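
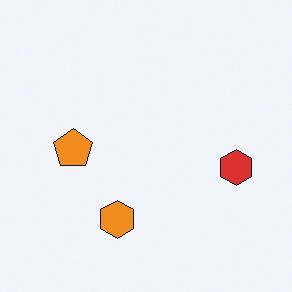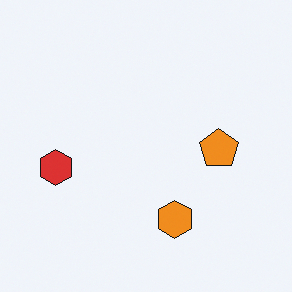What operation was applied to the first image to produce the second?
It was flipped horizontally (left ↔ right).

The red hexagon is in the right of the first image and the left of the second — shapes on opposite sides of the vertical midline have swapped in a mirror flip.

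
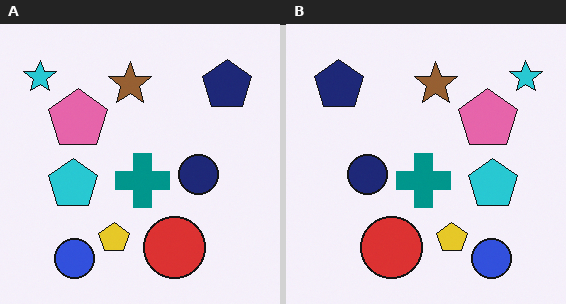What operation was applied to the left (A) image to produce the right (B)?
This is the original image flipped horizontally (left ↔ right).

The cyan star is in the top-left of the left (A) image and the top-right of the right (B) — shapes on opposite sides of the vertical midline have swapped in a mirror flip.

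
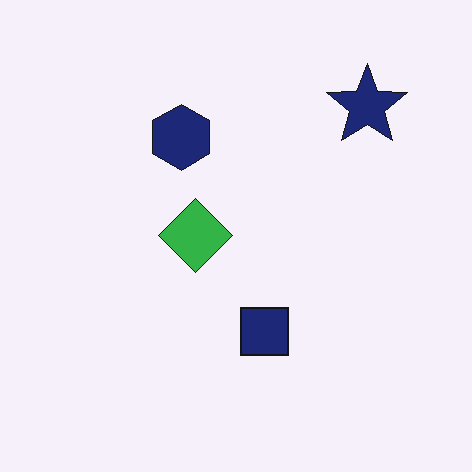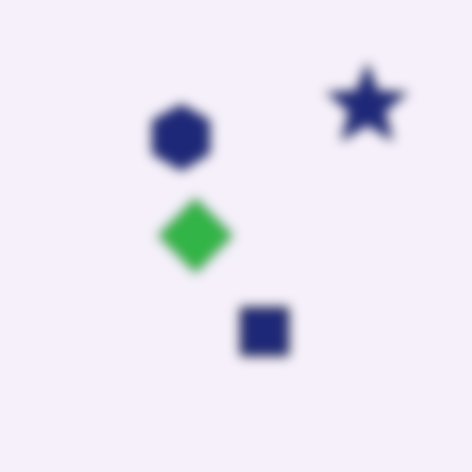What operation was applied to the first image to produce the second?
The image was heavily blurred.

Shape edges and outlines are uniformly softened across the whole image.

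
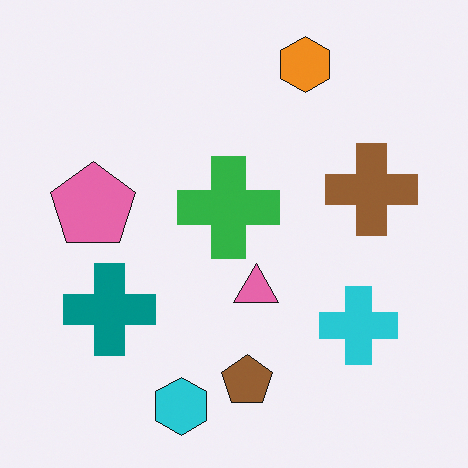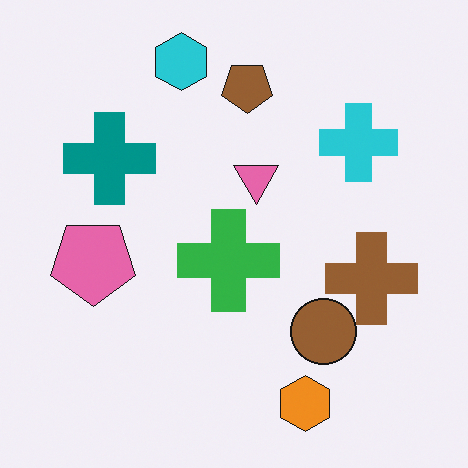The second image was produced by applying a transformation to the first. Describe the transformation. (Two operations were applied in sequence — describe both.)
Flipped vertically (top ↔ bottom), then overlaid with an additional brown circle.

The cyan hexagon is in the bottom of the first image and the top of the second — shapes on opposite sides of the horizontal midline have swapped in a mirror flip. A brown circle appears in the second image that is absent from the first.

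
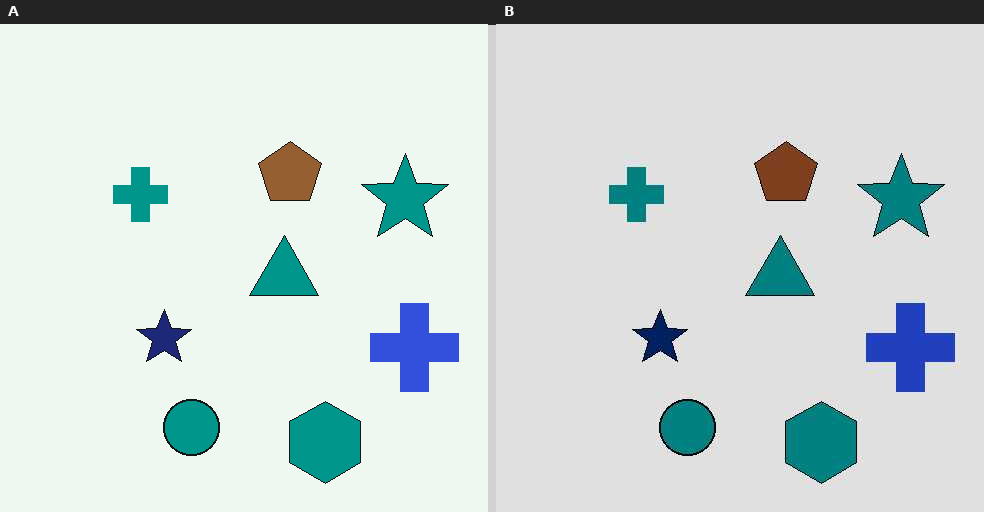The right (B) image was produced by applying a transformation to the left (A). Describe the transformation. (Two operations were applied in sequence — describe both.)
The right (B) image is the left (A) moderately posterized, then JPEG-compressed with visible artifacts.

Each flat color has snapped to a coarser quantized level — most visibly, the near-white background has dropped to a flat grey. Blocky 8×8 compression artifacts appear around shape edges and the flat background shows ringing — characteristic JPEG degradation.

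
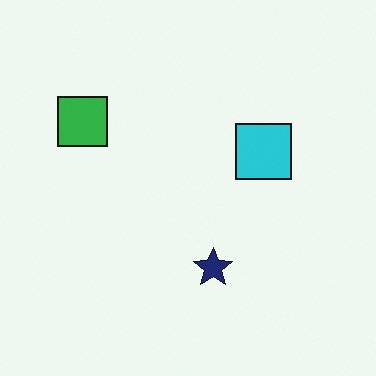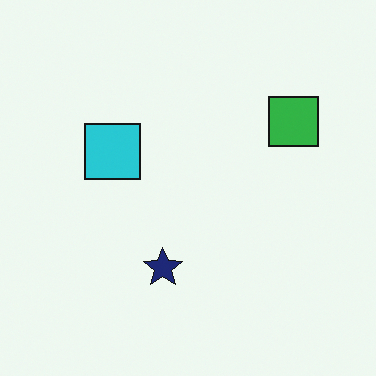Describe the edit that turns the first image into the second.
Flipped horizontally (left ↔ right).

The green square is in the top-left of the first image and the top-right of the second — shapes on opposite sides of the vertical midline have swapped in a mirror flip.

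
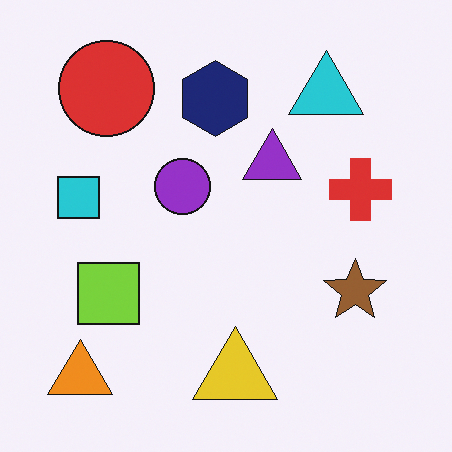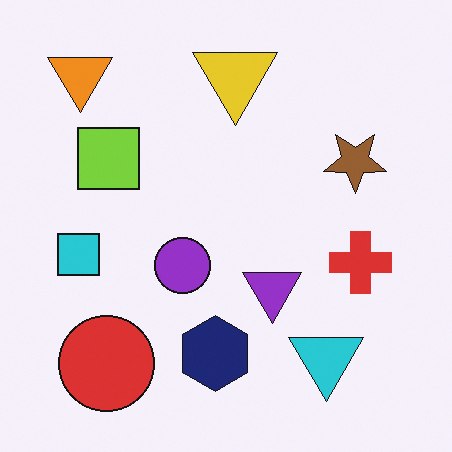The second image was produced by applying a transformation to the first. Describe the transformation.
Flipped vertically (top ↔ bottom).

The orange triangle is in the bottom-left of the first image and the top-left of the second — shapes on opposite sides of the horizontal midline have swapped in a mirror flip.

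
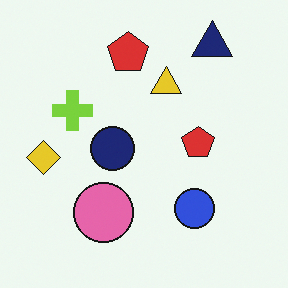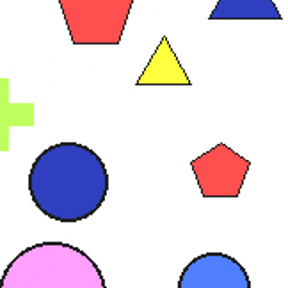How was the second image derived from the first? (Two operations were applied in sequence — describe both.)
The image was noticeably brightened, then cropped to a noticeably smaller region and rescaled.

Every pixel — background and shapes alike — is uniformly brightened. The visible shapes are larger and the field of view is narrower; shapes near the original edges may be partly or wholly outside the frame — a crop-and-rescale.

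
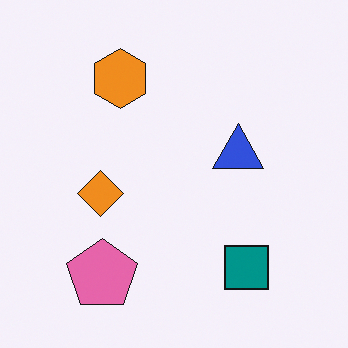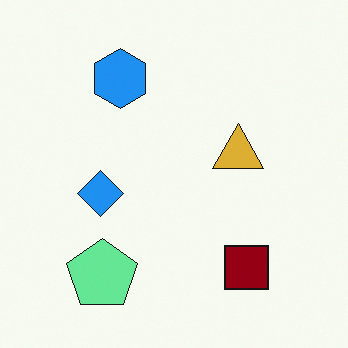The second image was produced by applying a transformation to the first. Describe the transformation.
Hue-shifted through roughly half the color wheel.

Every shape's color has rotated by the same amount around the hue wheel — a uniform hue shift.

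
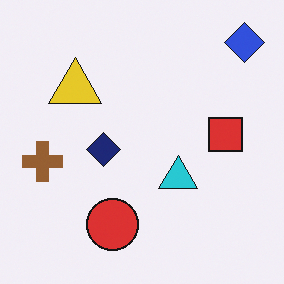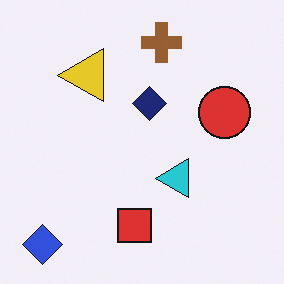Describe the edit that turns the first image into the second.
The transformation is: transposed (reflected across the top-left ↔ bottom-right diagonal).

Shapes have swapped their row and column positions — what was in the top-right is now in the bottom-left — a diagonal reflection.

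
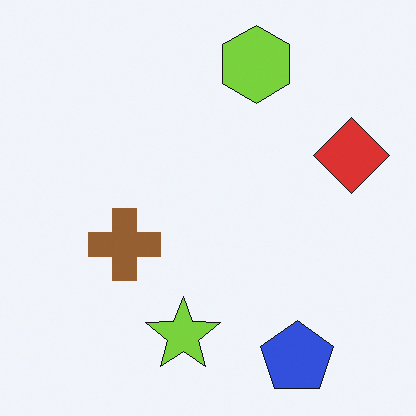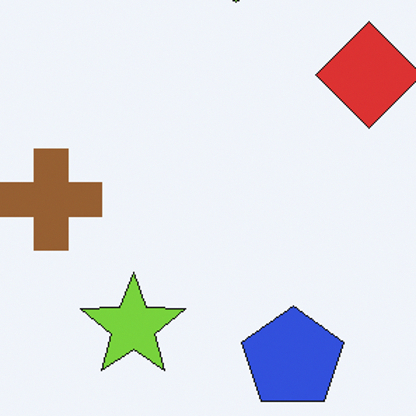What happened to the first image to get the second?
This is the original image cropped slightly and scaled back up.

The visible shapes are larger and the field of view is narrower; shapes near the original edges may be partly or wholly outside the frame — a crop-and-rescale.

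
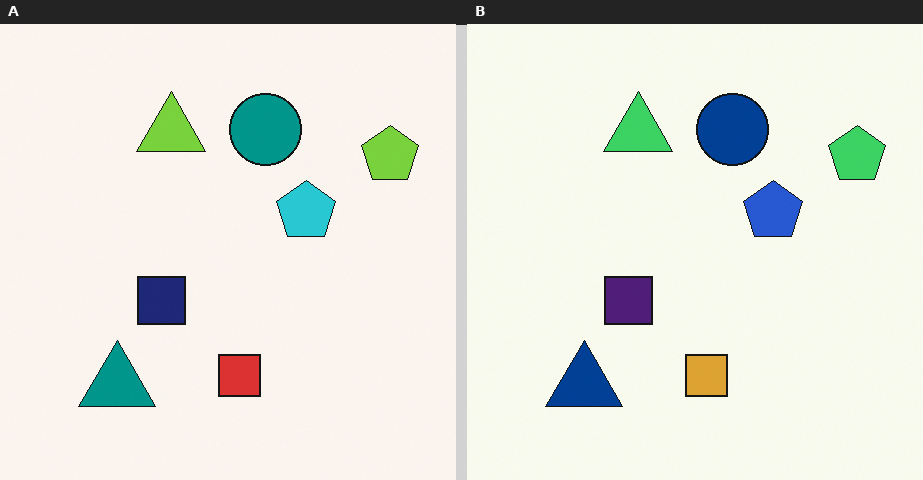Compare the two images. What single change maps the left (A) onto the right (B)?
Hue-shifted by a small amount.

Every shape's color has rotated by the same amount around the hue wheel — a uniform hue shift.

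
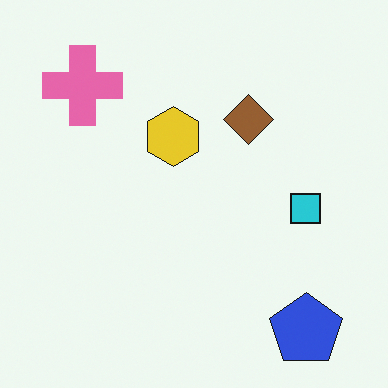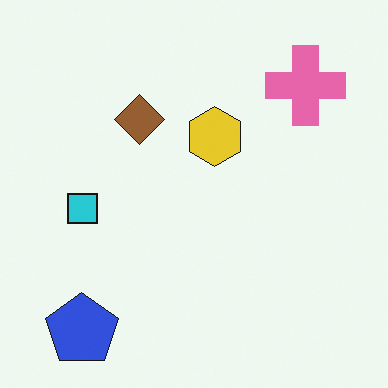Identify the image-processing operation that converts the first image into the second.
This is the original image flipped horizontally (left ↔ right).

The blue pentagon is in the bottom-right of the first image and the bottom-left of the second — shapes on opposite sides of the vertical midline have swapped in a mirror flip.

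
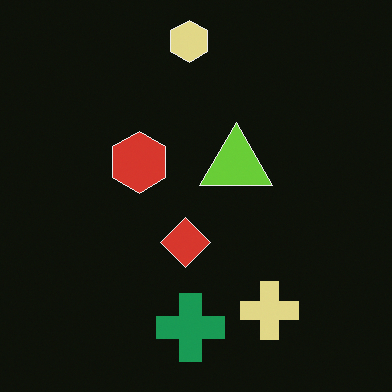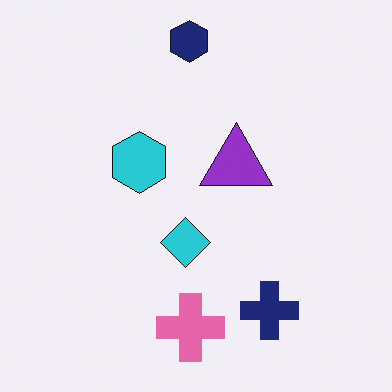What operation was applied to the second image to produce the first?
This is the original image color-inverted (negative).

The light background has become dark and every shape's color is its complement — a photographic negative.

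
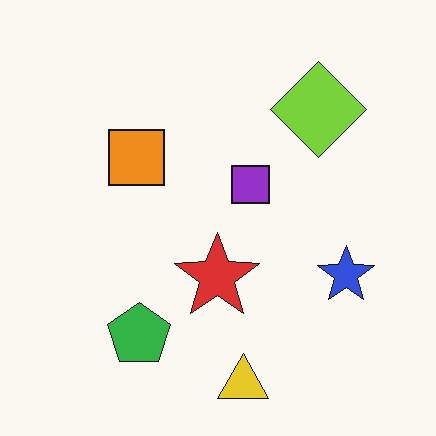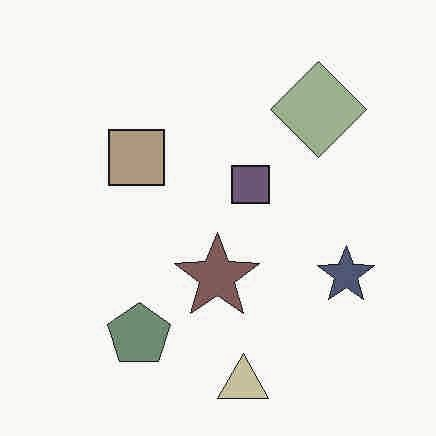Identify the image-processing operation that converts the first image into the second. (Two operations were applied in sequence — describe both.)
The transformation is: heavily JPEG-compressed with obvious blocking artifacts, then heavily desaturated.

Blocky 8×8 compression artifacts appear around shape edges and the flat background shows ringing — characteristic JPEG degradation. All colors are more muted and greyish — a global saturation change.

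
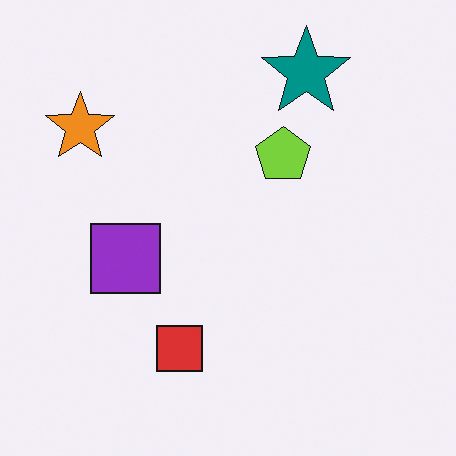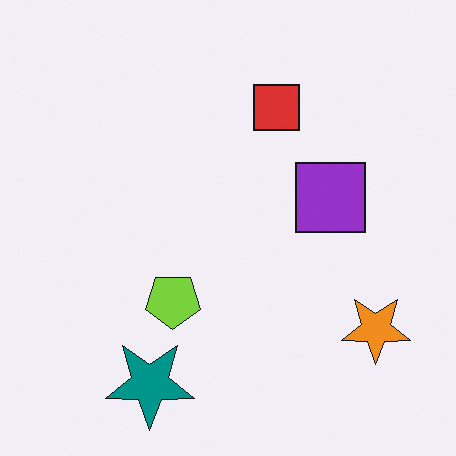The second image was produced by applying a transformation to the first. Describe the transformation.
The second image is the first rotated 180°.

The orange star sits in the top-left of the first image and the bottom-right of the second — consistent with a whole-image 180° rotation.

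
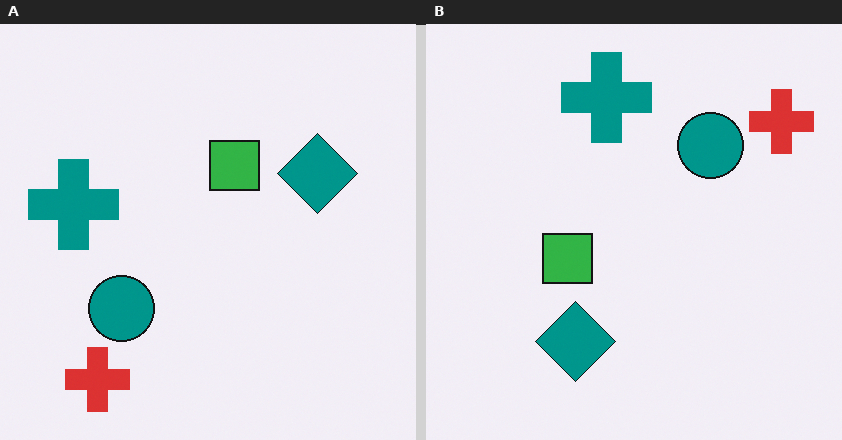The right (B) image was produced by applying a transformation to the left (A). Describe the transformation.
Transposed (reflected across the top-left ↔ bottom-right diagonal).

Shapes have swapped their row and column positions — what was in the top-right is now in the bottom-left — a diagonal reflection.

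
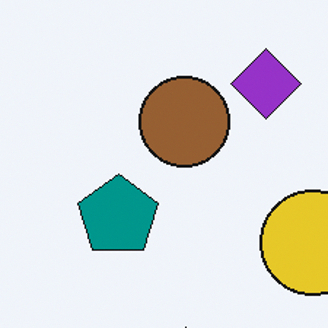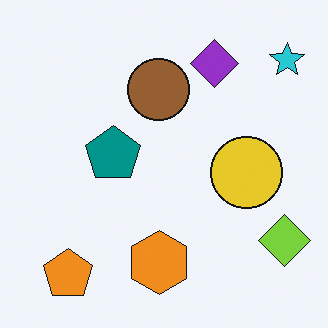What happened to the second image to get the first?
This is the original image cropped slightly and scaled back up.

The visible shapes are larger and the field of view is narrower; shapes near the original edges may be partly or wholly outside the frame — a crop-and-rescale.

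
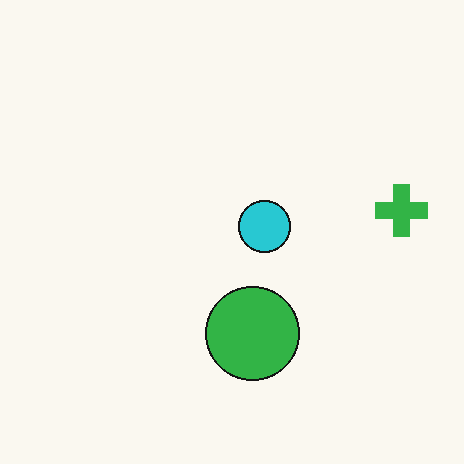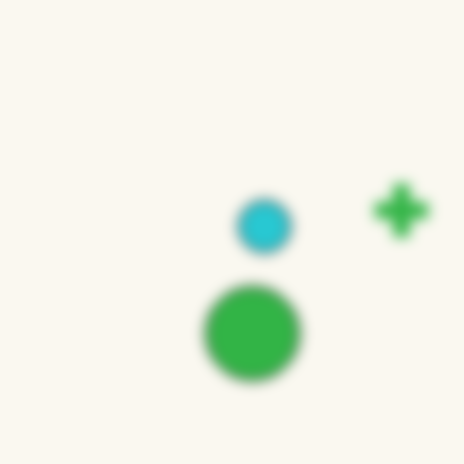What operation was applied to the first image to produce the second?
It was heavily blurred.

Shape edges and outlines are uniformly softened across the whole image.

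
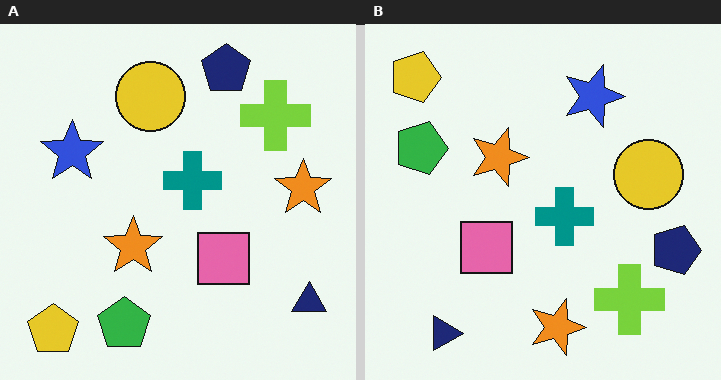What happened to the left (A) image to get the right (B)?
The right (B) image is the left (A) rotated 90° clockwise.

The yellow pentagon sits in the bottom-left of the left (A) image and the top-left of the right (B) — consistent with a whole-image 90° clockwise rotation.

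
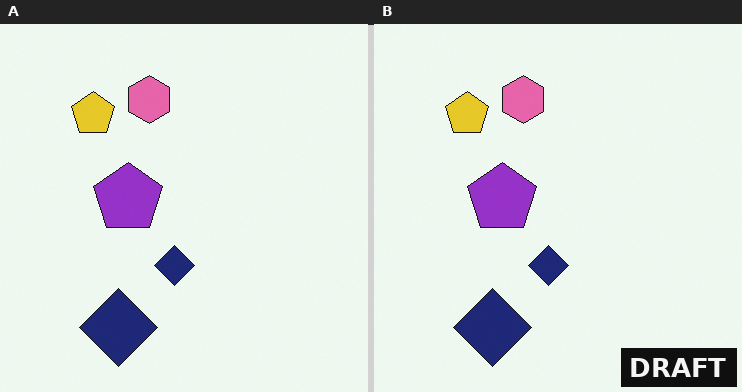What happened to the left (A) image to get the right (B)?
This is the original image watermarked with the text "DRAFT" in the lower-right corner.

A dark label reading "DRAFT" appears in the lower-right corner.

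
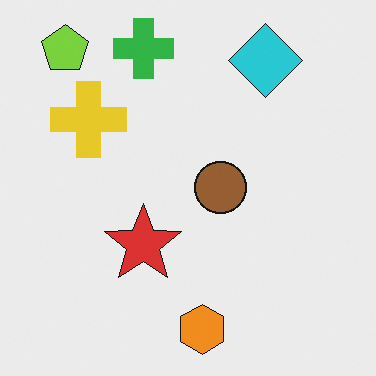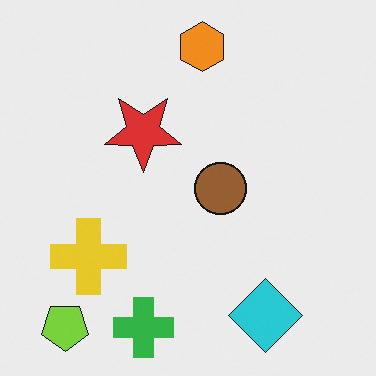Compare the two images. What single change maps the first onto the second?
The image was flipped vertically (top ↔ bottom).

The orange hexagon is in the bottom of the first image and the top of the second — shapes on opposite sides of the horizontal midline have swapped in a mirror flip.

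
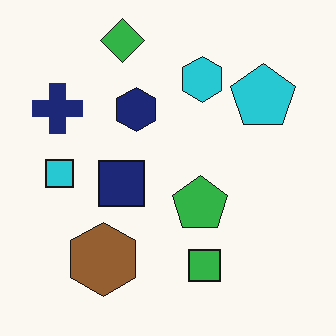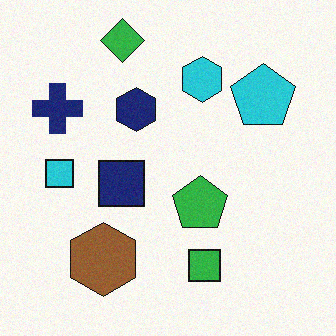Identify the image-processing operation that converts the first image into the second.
This is the original image degraded with subtle gaussian noise.

Random speckle covers the whole image, including the flat background.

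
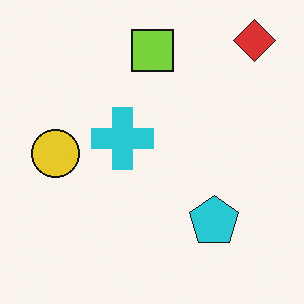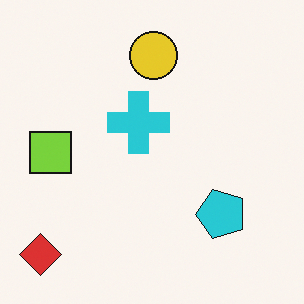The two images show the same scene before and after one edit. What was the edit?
The image was transposed (reflected across the top-left ↔ bottom-right diagonal).

Shapes have swapped their row and column positions — what was in the top-right is now in the bottom-left — a diagonal reflection.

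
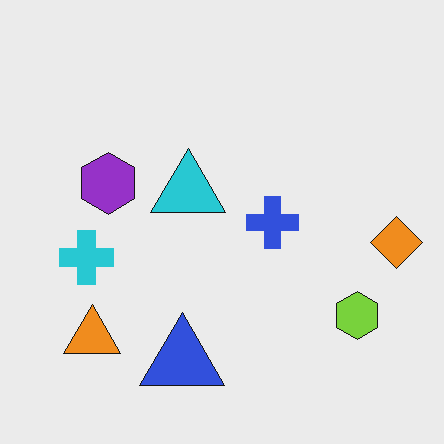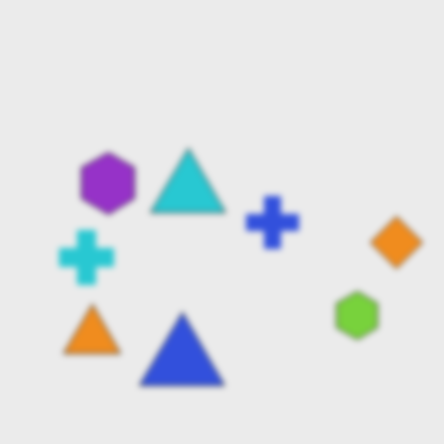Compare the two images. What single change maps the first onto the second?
The image was moderately blurred.

Shape edges and outlines are uniformly softened across the whole image.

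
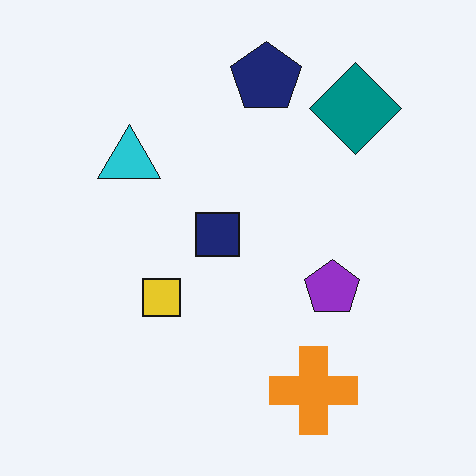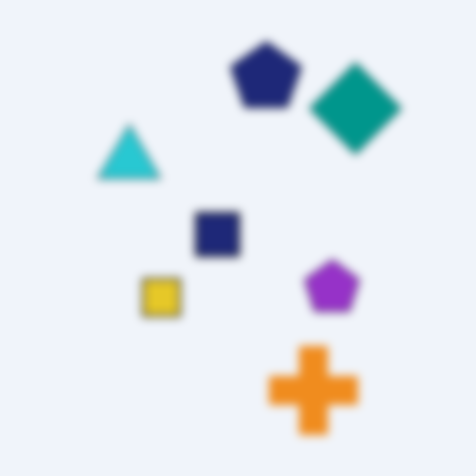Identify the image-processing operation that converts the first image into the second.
It was noticeably gaussian-blurred.

Shape edges and outlines are uniformly softened across the whole image.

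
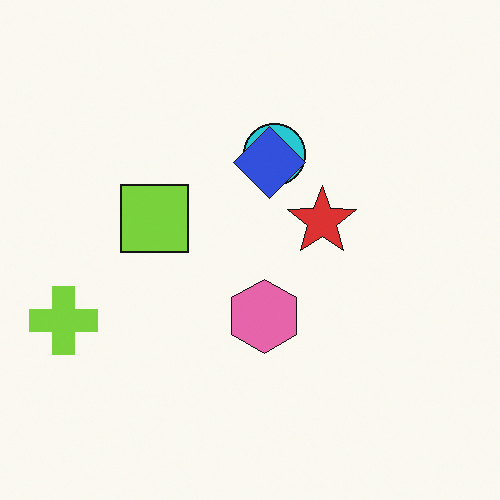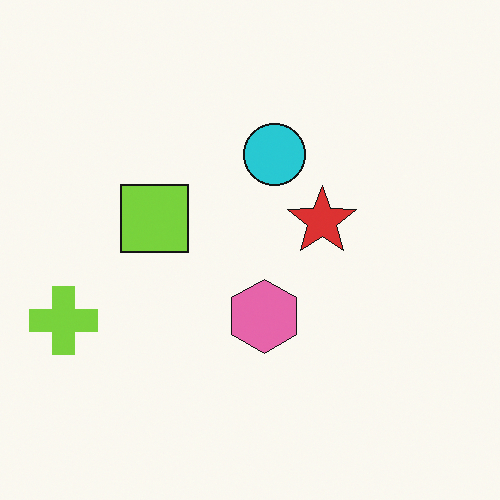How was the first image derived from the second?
This is the original image overlaid with an additional blue diamond.

A blue diamond appears in the first image that is absent from the second.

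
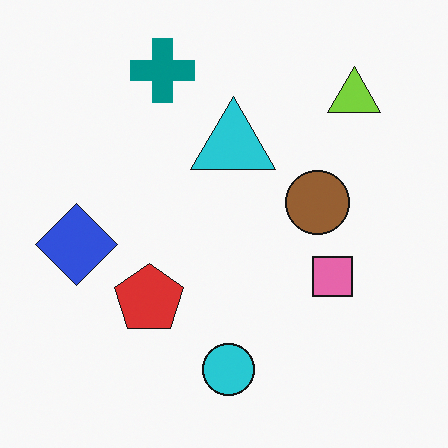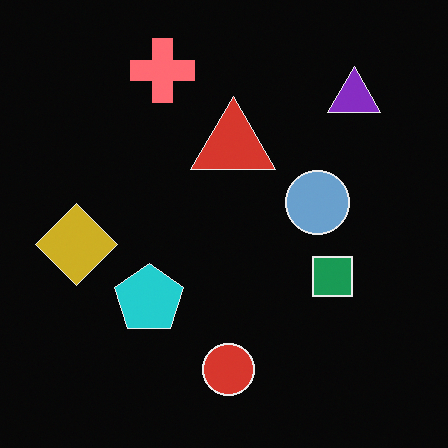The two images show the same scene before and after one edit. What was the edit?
Color-inverted (negative).

The light background has become dark and every shape's color is its complement — a photographic negative.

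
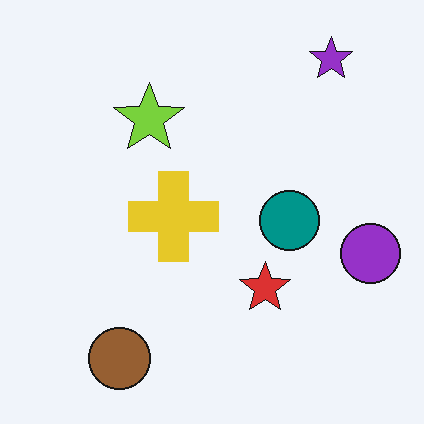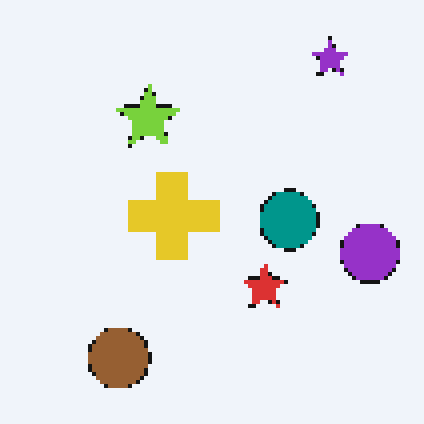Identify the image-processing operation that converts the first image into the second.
It was lightly pixelated (a mild mosaic effect).

Shapes are reduced to large square blocks; fine edges and outlines are lost — a downscale-then-upscale (mosaic) effect.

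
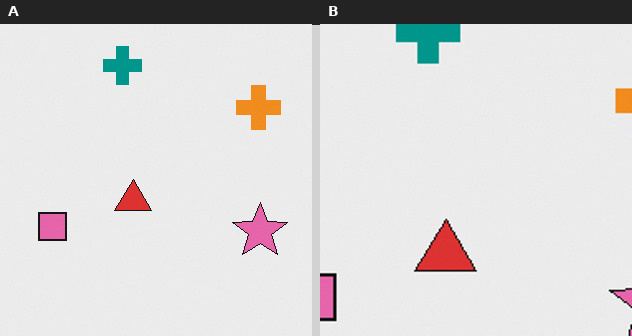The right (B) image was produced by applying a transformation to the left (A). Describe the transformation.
It was cropped to a noticeably smaller region and rescaled.

The visible shapes are larger and the field of view is narrower; shapes near the original edges may be partly or wholly outside the frame — a crop-and-rescale.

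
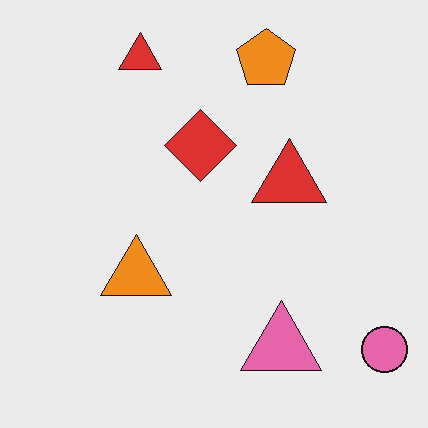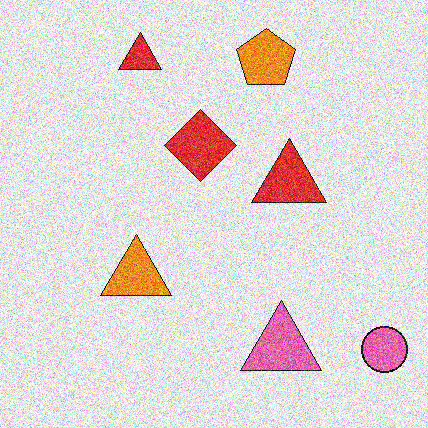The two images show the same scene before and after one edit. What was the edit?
Degraded with a thick layer of grain.

Random speckle covers the whole image, including the flat background.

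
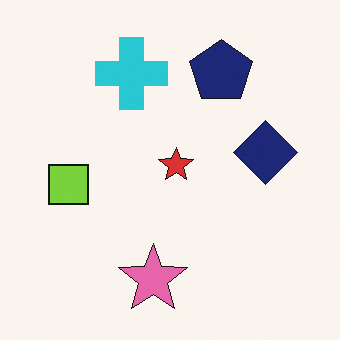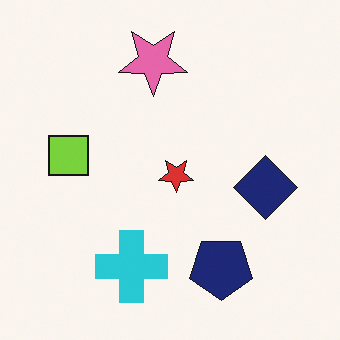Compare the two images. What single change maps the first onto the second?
This is the original image flipped vertically (top ↔ bottom).

The pink star is in the bottom of the first image and the top of the second — shapes on opposite sides of the horizontal midline have swapped in a mirror flip.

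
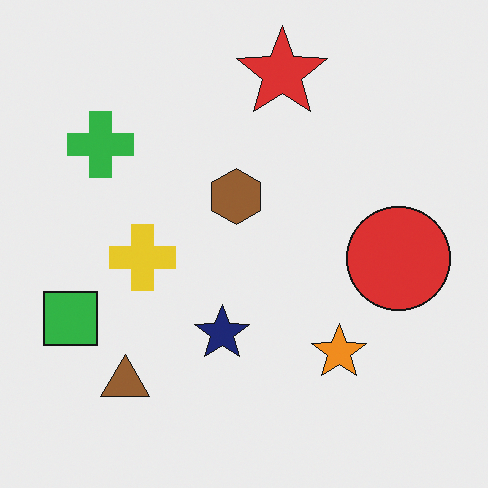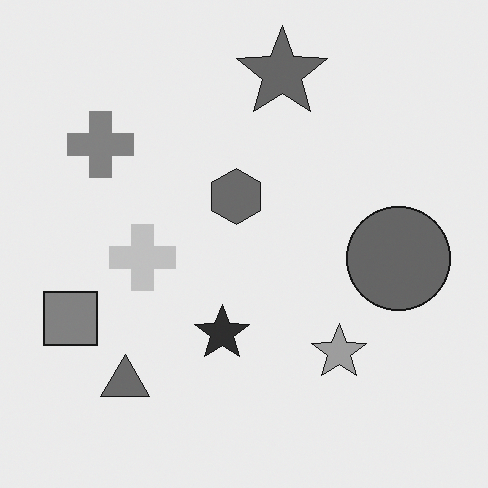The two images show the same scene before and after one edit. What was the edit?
This is the original image converted to grayscale.

All color is removed — every shape is now a shade of grey.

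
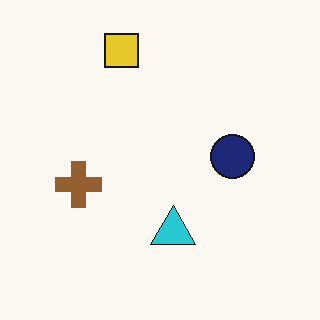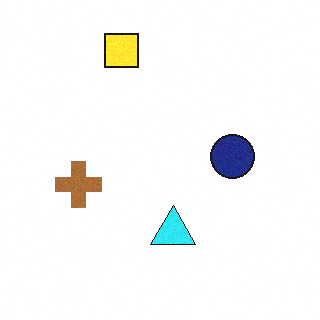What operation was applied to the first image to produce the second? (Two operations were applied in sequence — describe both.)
The second image is the first degraded with light additive noise, then slightly brightened.

Random speckle covers the whole image, including the flat background. Every pixel — background and shapes alike — is uniformly brightened.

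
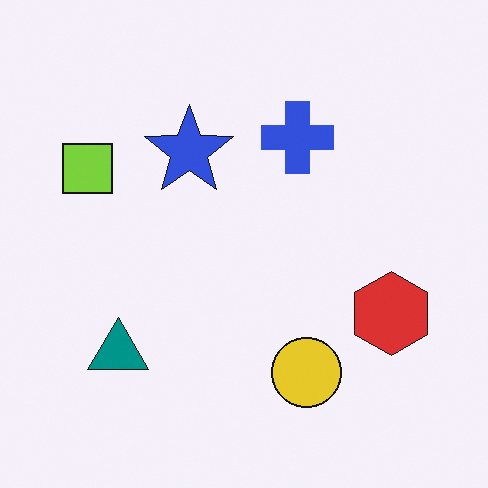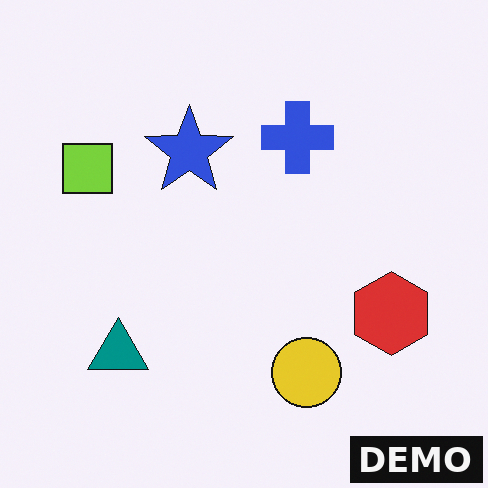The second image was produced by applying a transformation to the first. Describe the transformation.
It was watermarked with the text "DEMO" in the lower-right corner.

A dark label reading "DEMO" appears in the lower-right corner.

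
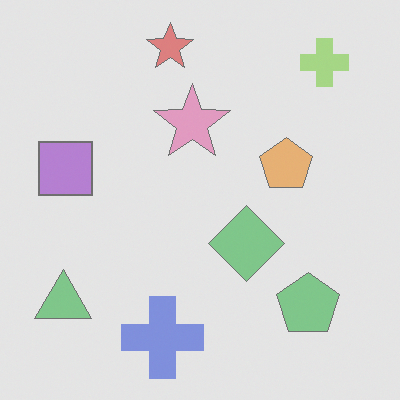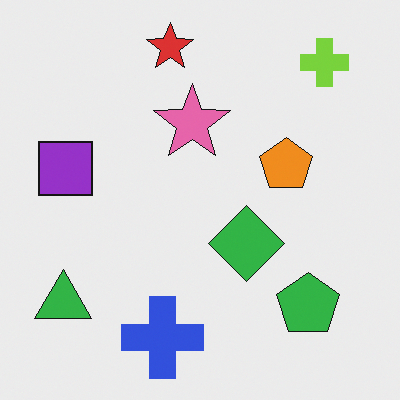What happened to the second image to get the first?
This is the original image washed out (contrast reduced).

Tones are pushed toward mid-grey across the whole image — a global contrast change.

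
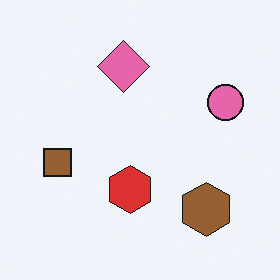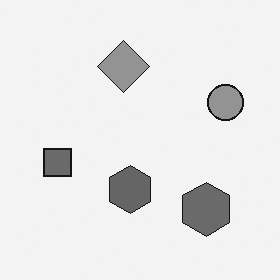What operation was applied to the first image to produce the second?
Converted to grayscale.

All color is removed — every shape is now a shade of grey.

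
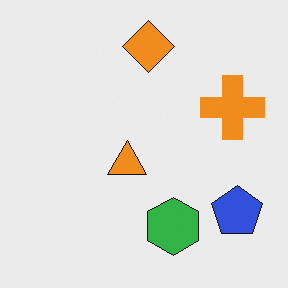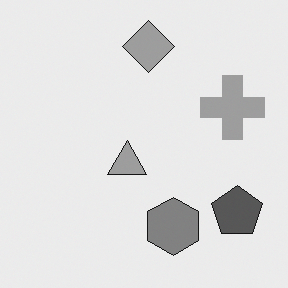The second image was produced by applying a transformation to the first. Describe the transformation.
It was converted to grayscale.

All color is removed — every shape is now a shade of grey.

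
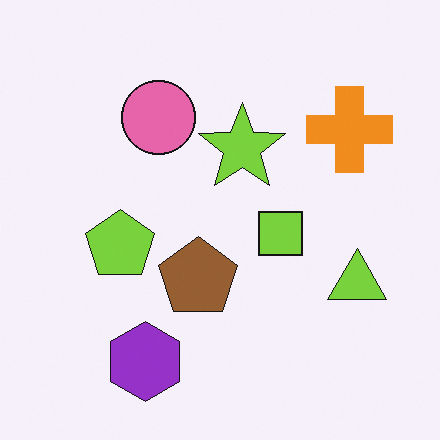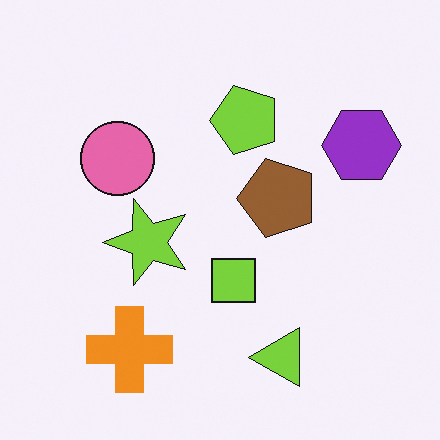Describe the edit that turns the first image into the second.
The transformation is: transposed (reflected across the top-left ↔ bottom-right diagonal).

Shapes have swapped their row and column positions — what was in the top-right is now in the bottom-left — a diagonal reflection.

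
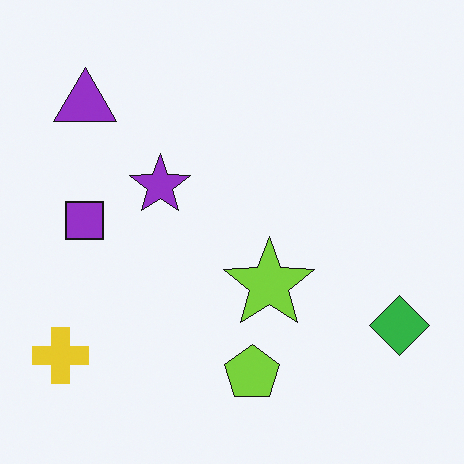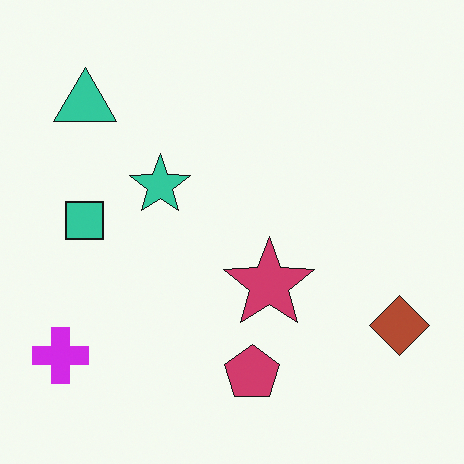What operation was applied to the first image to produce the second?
The second image is the first hue-shifted by a large amount.

Every shape's color has rotated by the same amount around the hue wheel — a uniform hue shift.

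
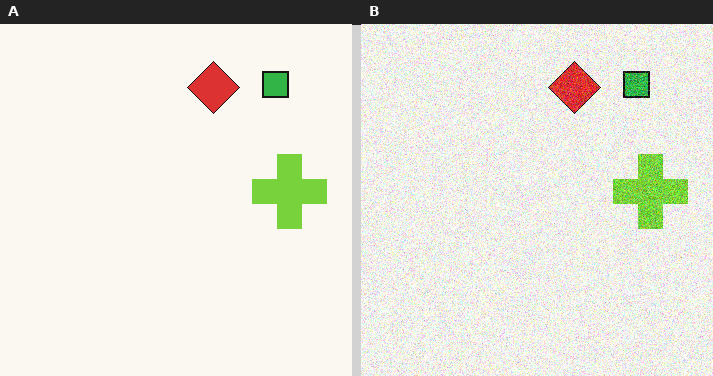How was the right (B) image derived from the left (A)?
The image was degraded with a thick layer of grain.

Random speckle covers the whole image, including the flat background.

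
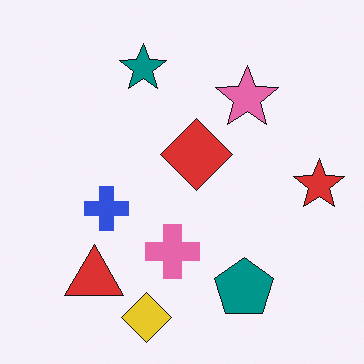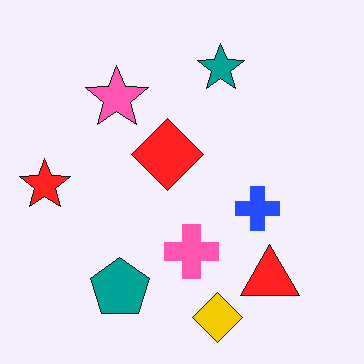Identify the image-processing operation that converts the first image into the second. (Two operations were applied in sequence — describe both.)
This is the original image slightly oversaturated, then flipped horizontally (left ↔ right).

All colors are more vivid — a global saturation change. The red star is in the right of the first image and the left of the second — shapes on opposite sides of the vertical midline have swapped in a mirror flip.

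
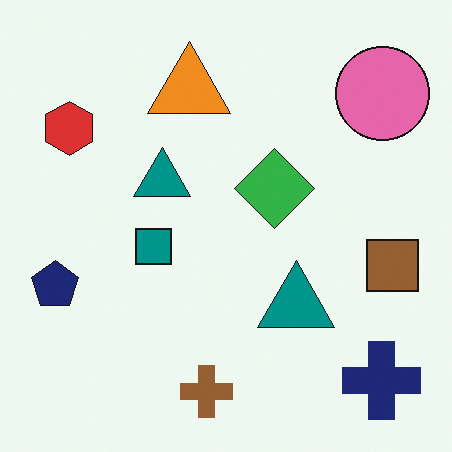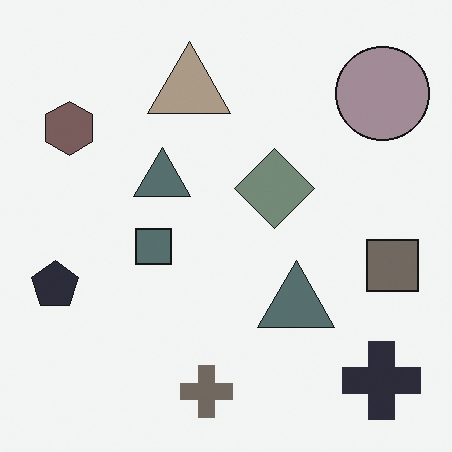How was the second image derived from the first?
This is the original image heavily desaturated.

All colors are more muted and greyish — a global saturation change.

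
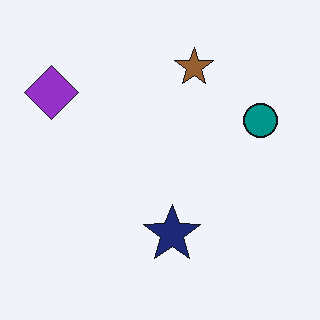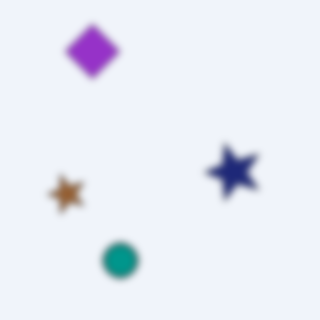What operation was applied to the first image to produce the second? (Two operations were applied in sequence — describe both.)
The image was transposed (reflected across the top-left ↔ bottom-right diagonal), then moderately blurred.

Shapes have swapped their row and column positions — what was in the top-right is now in the bottom-left — a diagonal reflection. Shape edges and outlines are uniformly softened across the whole image.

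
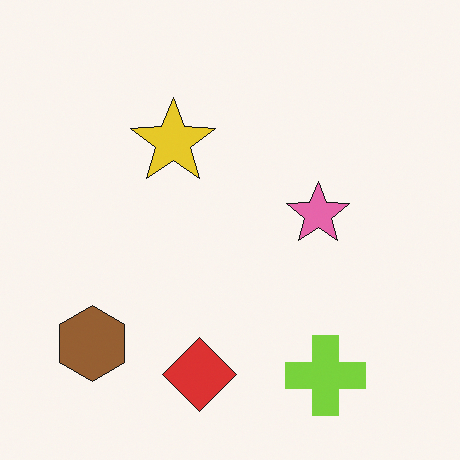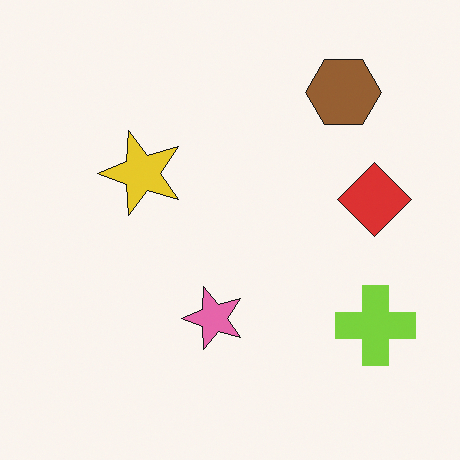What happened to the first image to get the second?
The transformation is: transposed (reflected across the top-left ↔ bottom-right diagonal).

Shapes have swapped their row and column positions — what was in the top-right is now in the bottom-left — a diagonal reflection.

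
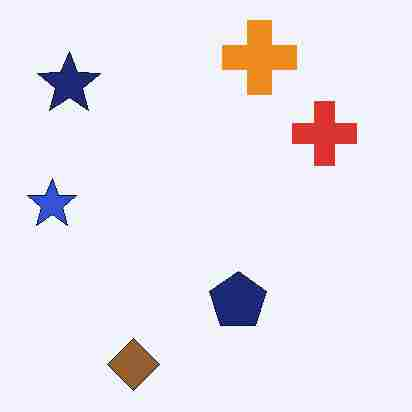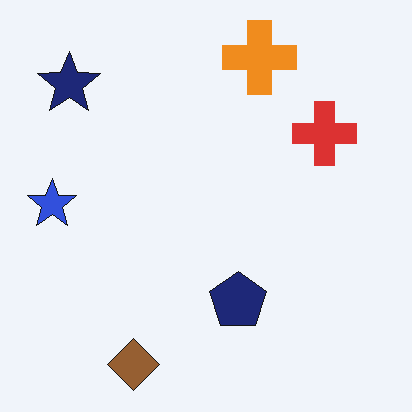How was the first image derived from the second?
Degraded with heavy JPEG compression.

Blocky 8×8 compression artifacts appear around shape edges and the flat background shows ringing — characteristic JPEG degradation.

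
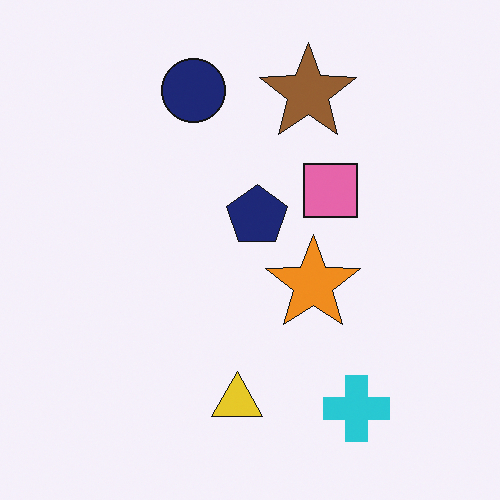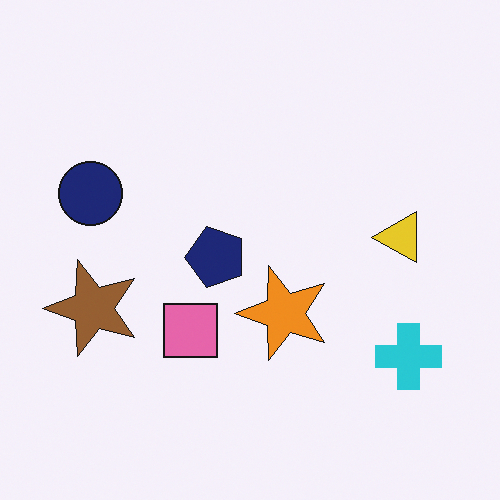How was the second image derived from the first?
It was transposed (reflected across the top-left ↔ bottom-right diagonal).

Shapes have swapped their row and column positions — what was in the top-right is now in the bottom-left — a diagonal reflection.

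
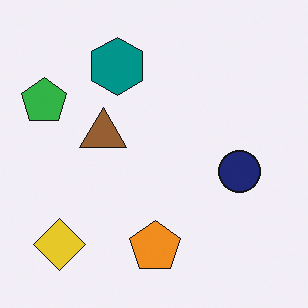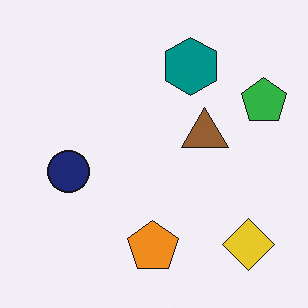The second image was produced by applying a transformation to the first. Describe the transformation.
This is the original image flipped horizontally (left ↔ right).

The green pentagon is in the top-left of the first image and the top-right of the second — shapes on opposite sides of the vertical midline have swapped in a mirror flip.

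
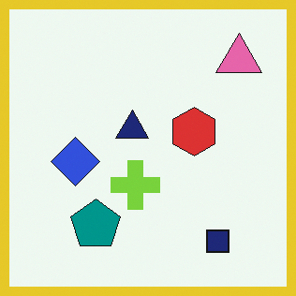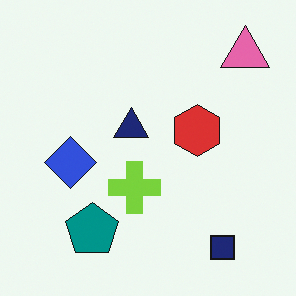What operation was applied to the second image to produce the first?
The transformation is: framed with a yellow border.

A solid yellow frame runs around the edge of the first image, with the content slightly shrunk inside it.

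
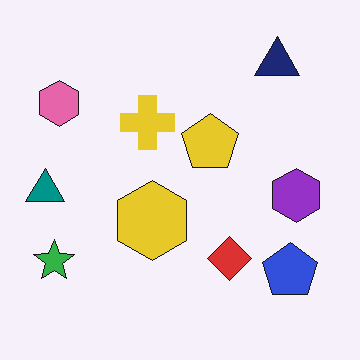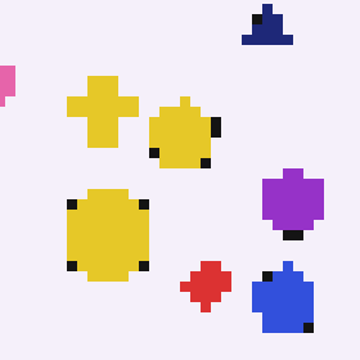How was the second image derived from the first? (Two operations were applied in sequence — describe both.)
The transformation is: moderately pixelated, then cropped to a modestly smaller region and rescaled.

Shapes are reduced to large square blocks; fine edges and outlines are lost — a downscale-then-upscale (mosaic) effect. The visible shapes are larger and the field of view is narrower; shapes near the original edges may be partly or wholly outside the frame — a crop-and-rescale.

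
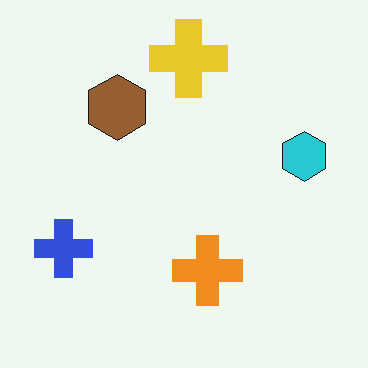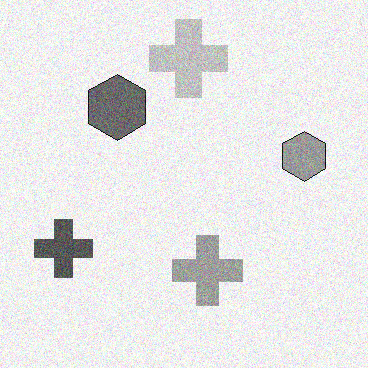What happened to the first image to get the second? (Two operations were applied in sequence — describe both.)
The image was converted to grayscale, then degraded with moderate additive noise.

All color is removed — every shape is now a shade of grey. Random speckle covers the whole image, including the flat background.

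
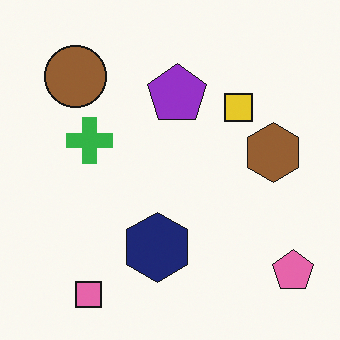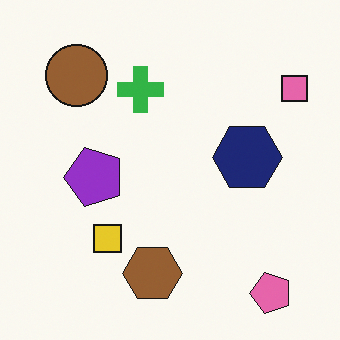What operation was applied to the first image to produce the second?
The second image is the first transposed (reflected across the top-left ↔ bottom-right diagonal).

Shapes have swapped their row and column positions — what was in the top-right is now in the bottom-left — a diagonal reflection.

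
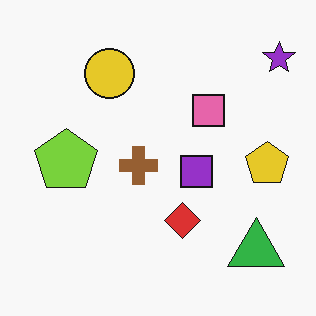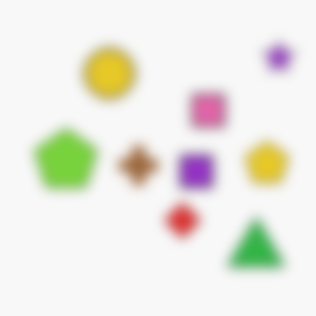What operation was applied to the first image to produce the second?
The transformation is: strongly gaussian-blurred.

Shape edges and outlines are uniformly softened across the whole image.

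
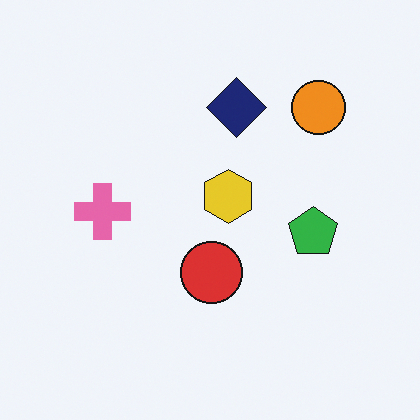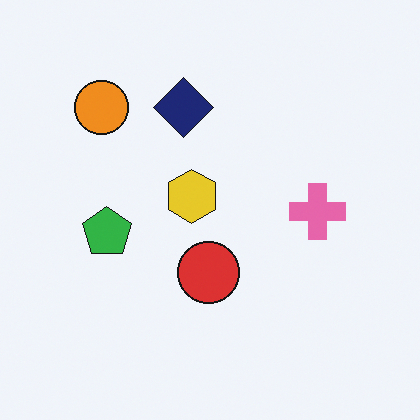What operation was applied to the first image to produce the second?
It was flipped horizontally (left ↔ right).

The pink cross is in the left of the first image and the right of the second — shapes on opposite sides of the vertical midline have swapped in a mirror flip.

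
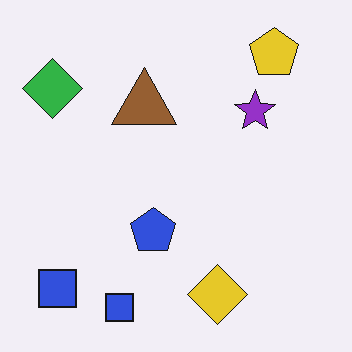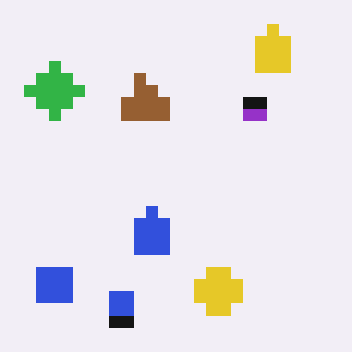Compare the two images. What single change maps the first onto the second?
The second image is the first heavily pixelated into large blocks.

Shapes are reduced to large square blocks; fine edges and outlines are lost — a downscale-then-upscale (mosaic) effect.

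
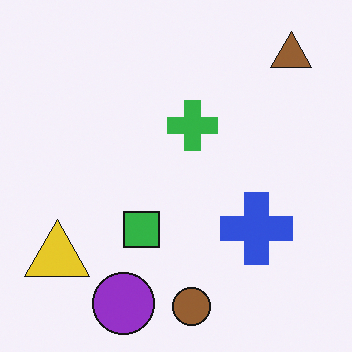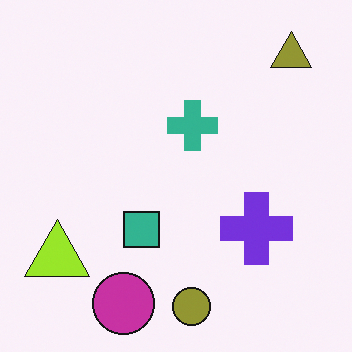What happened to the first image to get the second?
This is the original image hue-shifted slightly.

Every shape's color has rotated by the same amount around the hue wheel — a uniform hue shift.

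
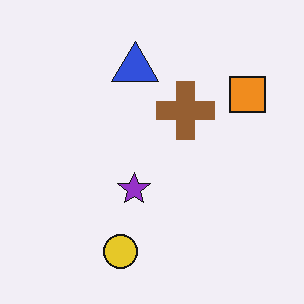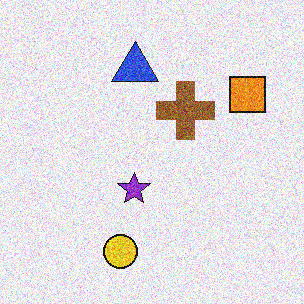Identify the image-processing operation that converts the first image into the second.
It was degraded with strong gaussian noise.

Random speckle covers the whole image, including the flat background.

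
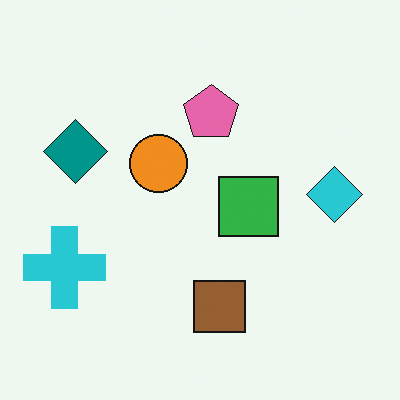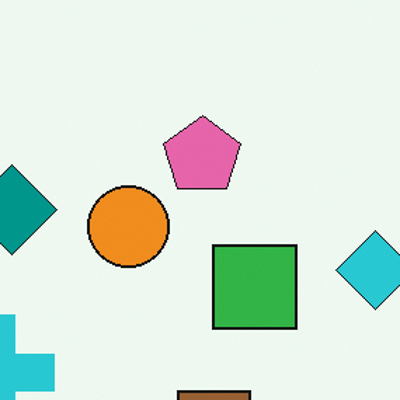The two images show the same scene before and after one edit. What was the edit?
Cropped slightly and scaled back up.

The visible shapes are larger and the field of view is narrower; shapes near the original edges may be partly or wholly outside the frame — a crop-and-rescale.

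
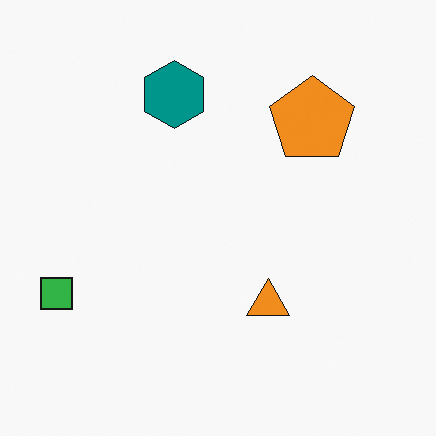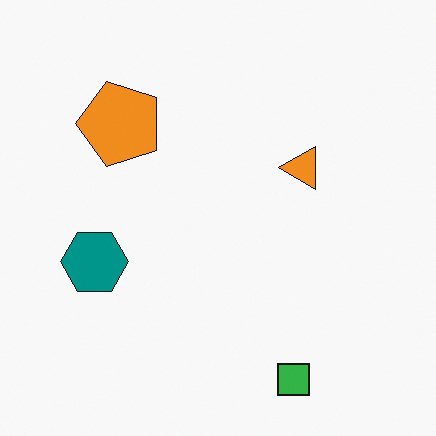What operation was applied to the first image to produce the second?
The image was rotated 90° counter-clockwise.

The green square sits in the bottom-left of the first image and the bottom-right of the second — consistent with a whole-image 90° counter-clockwise rotation.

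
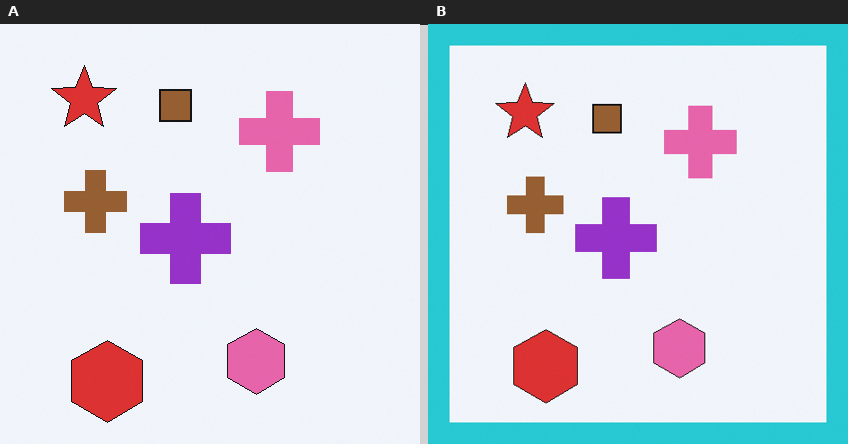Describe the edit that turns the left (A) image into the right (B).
The image was framed with a cyan border.

A solid cyan frame runs around the edge of the right (B) image, with the content slightly shrunk inside it.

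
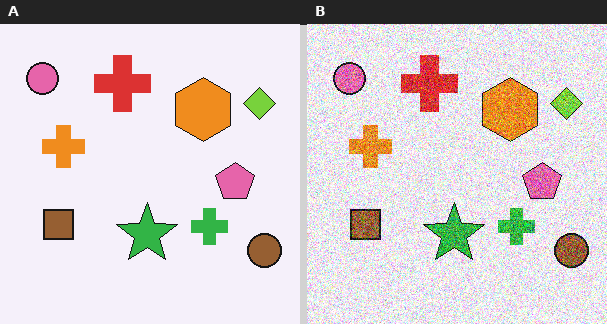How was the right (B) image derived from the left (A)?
The transformation is: degraded with strong gaussian noise.

Random speckle covers the whole image, including the flat background.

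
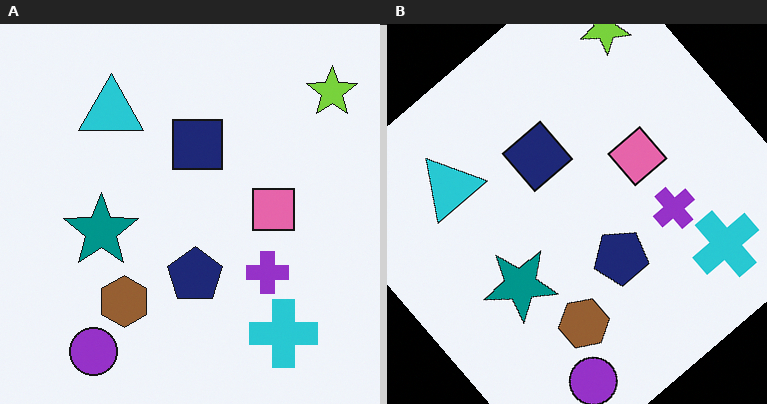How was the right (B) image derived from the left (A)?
Rotated counter-clockwise by a large amount — several tens of degrees.

Every shape is tilted by the same angle and the image corners show triangular fill wedges — a whole-image rotation by a non-right angle.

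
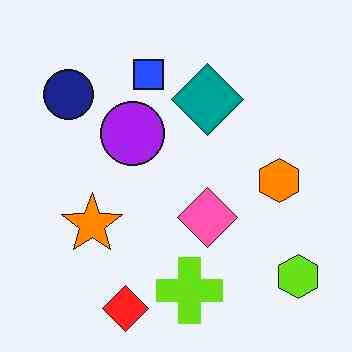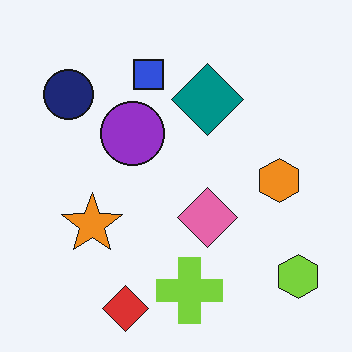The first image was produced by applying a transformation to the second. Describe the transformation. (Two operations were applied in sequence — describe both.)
This is the original image JPEG-compressed with visible artifacts, then slightly oversaturated.

Blocky 8×8 compression artifacts appear around shape edges and the flat background shows ringing — characteristic JPEG degradation. All colors are more vivid — a global saturation change.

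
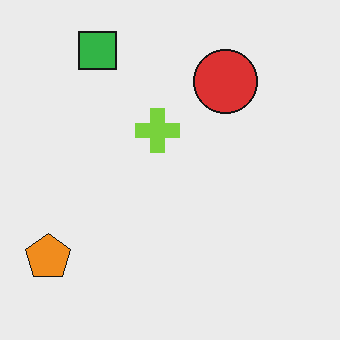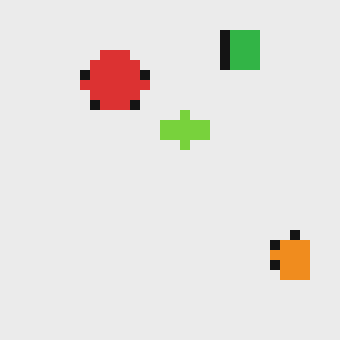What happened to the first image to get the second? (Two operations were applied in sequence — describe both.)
The image was heavily pixelated into large blocks, then flipped horizontally (left ↔ right).

Shapes are reduced to large square blocks; fine edges and outlines are lost — a downscale-then-upscale (mosaic) effect. The orange pentagon is in the bottom-left of the first image and the bottom-right of the second — shapes on opposite sides of the vertical midline have swapped in a mirror flip.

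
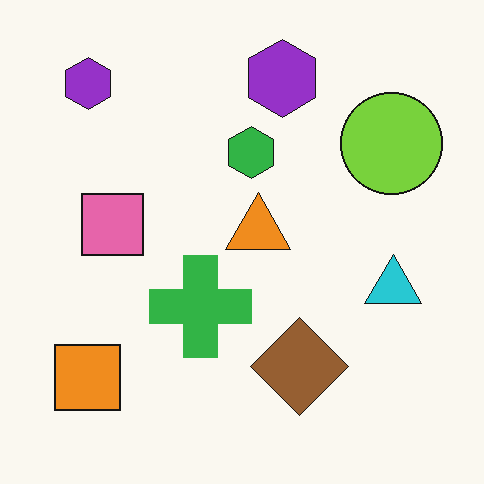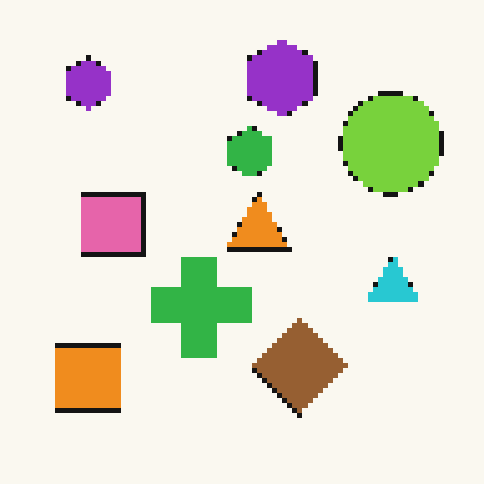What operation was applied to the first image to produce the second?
Lightly pixelated (a mild mosaic effect).

Shapes are reduced to large square blocks; fine edges and outlines are lost — a downscale-then-upscale (mosaic) effect.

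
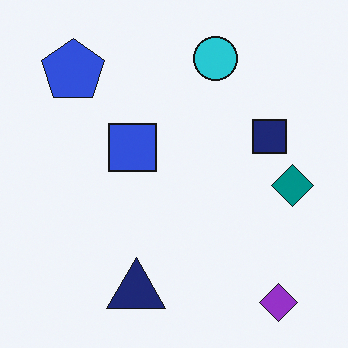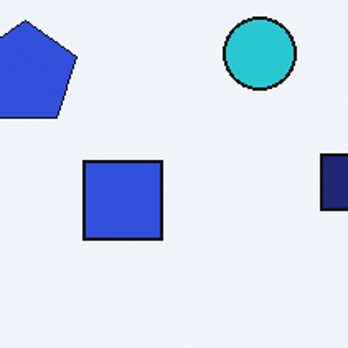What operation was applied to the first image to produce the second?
The second image is the first cropped to a noticeably smaller region and rescaled.

The visible shapes are larger and the field of view is narrower; shapes near the original edges may be partly or wholly outside the frame — a crop-and-rescale.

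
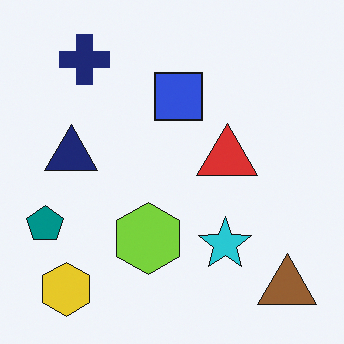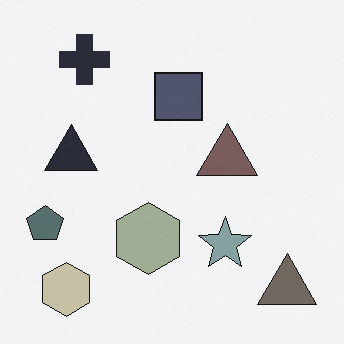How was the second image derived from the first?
The second image is the first heavily desaturated.

All colors are more muted and greyish — a global saturation change.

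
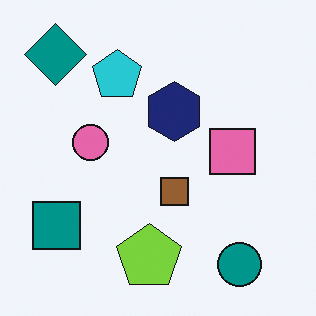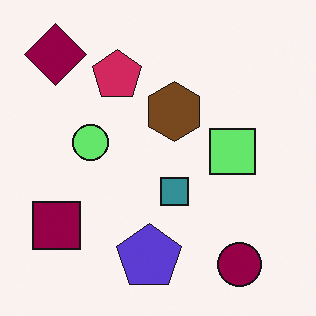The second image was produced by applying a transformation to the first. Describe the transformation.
It was hue-shifted through roughly half the color wheel.

Every shape's color has rotated by the same amount around the hue wheel — a uniform hue shift.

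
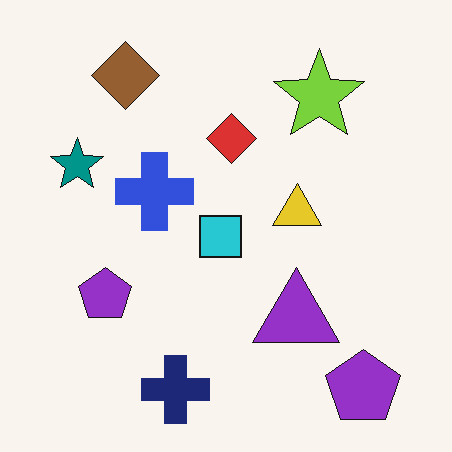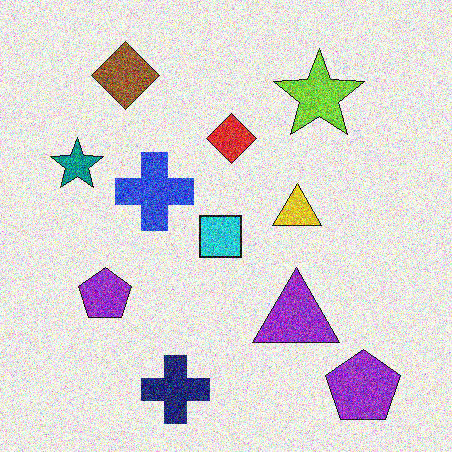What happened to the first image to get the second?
This is the original image degraded with heavy additive noise.

Random speckle covers the whole image, including the flat background.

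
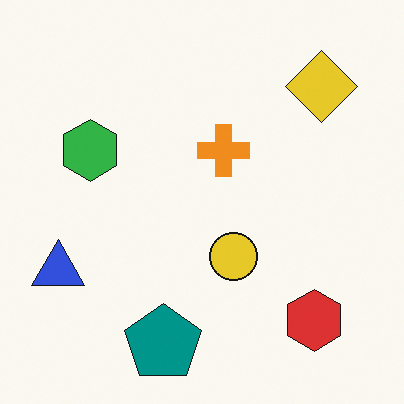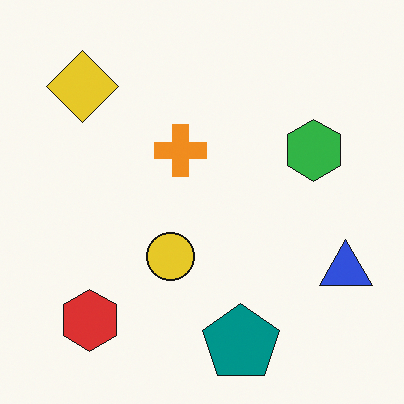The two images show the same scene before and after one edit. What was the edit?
The image was flipped horizontally (left ↔ right).

The blue triangle is in the bottom-left of the first image and the bottom-right of the second — shapes on opposite sides of the vertical midline have swapped in a mirror flip.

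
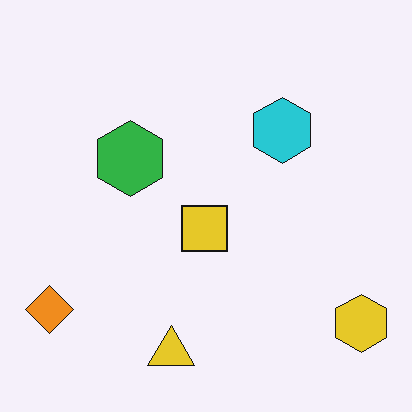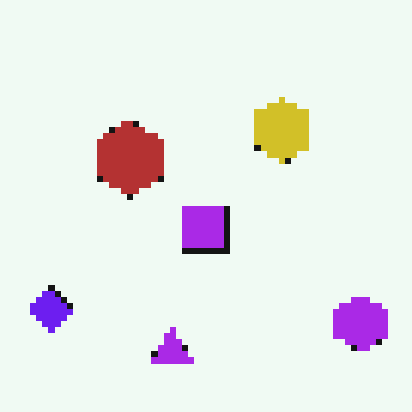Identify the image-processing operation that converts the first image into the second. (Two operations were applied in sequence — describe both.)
It was moderately pixelated, then hue-shifted through roughly half the color wheel.

Shapes are reduced to large square blocks; fine edges and outlines are lost — a downscale-then-upscale (mosaic) effect. Every shape's color has rotated by the same amount around the hue wheel — a uniform hue shift.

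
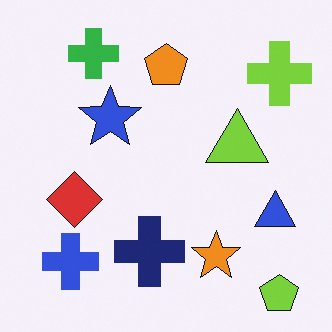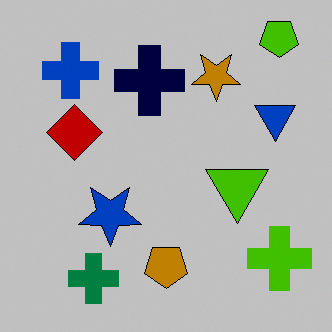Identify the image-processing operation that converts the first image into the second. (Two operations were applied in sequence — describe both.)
It was flipped vertically (top ↔ bottom), then heavily posterized to just a handful of flat colors.

The lime pentagon is in the bottom-right of the first image and the top-right of the second — shapes on opposite sides of the horizontal midline have swapped in a mirror flip. Each flat color has snapped to a coarser quantized level — most visibly, the near-white background has dropped to a flat grey.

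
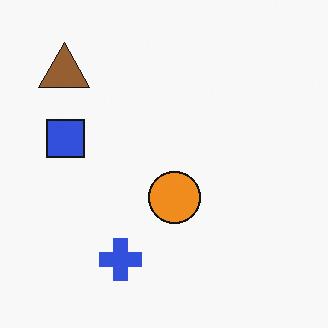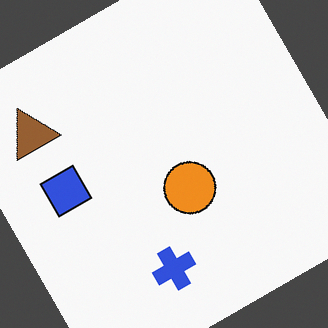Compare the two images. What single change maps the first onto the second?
The image was rotated counter-clockwise by a moderate amount.

Every shape is tilted by the same angle and the image corners show triangular fill wedges — a whole-image rotation by a non-right angle.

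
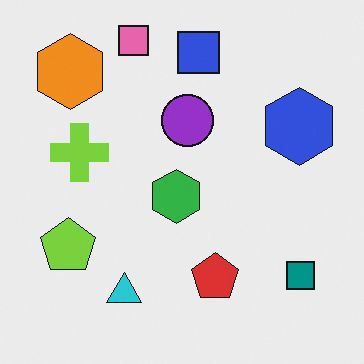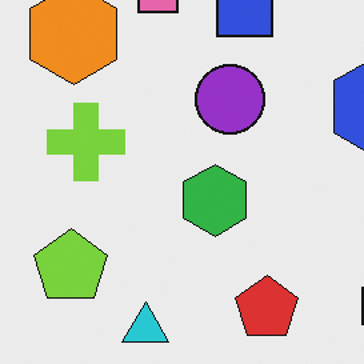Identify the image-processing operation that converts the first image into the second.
Cropped to a modestly smaller region and rescaled.

The visible shapes are larger and the field of view is narrower; shapes near the original edges may be partly or wholly outside the frame — a crop-and-rescale.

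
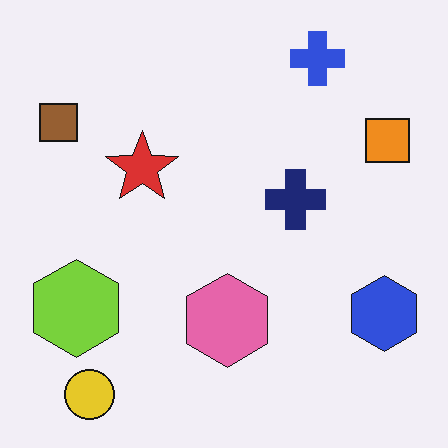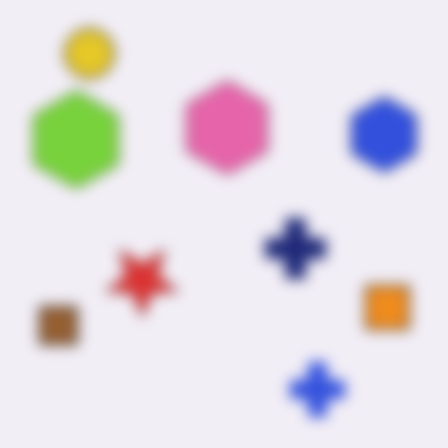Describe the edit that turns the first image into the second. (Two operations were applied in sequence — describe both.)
It was heavily blurred, then flipped vertically (top ↔ bottom).

Shape edges and outlines are uniformly softened across the whole image. The yellow circle is in the bottom-left of the first image and the top-left of the second — shapes on opposite sides of the horizontal midline have swapped in a mirror flip.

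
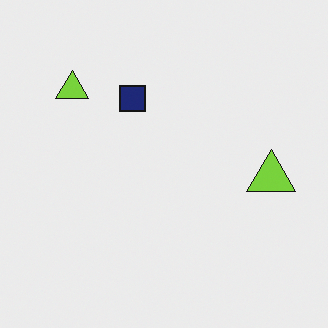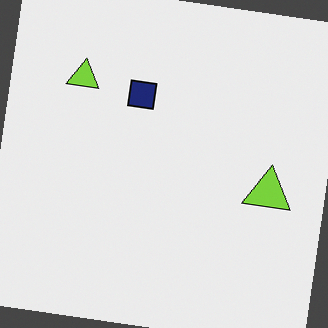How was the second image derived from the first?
This is the original image rotated clockwise by a slight angle.

Every shape is tilted by the same angle and the image corners show triangular fill wedges — a whole-image rotation by a non-right angle.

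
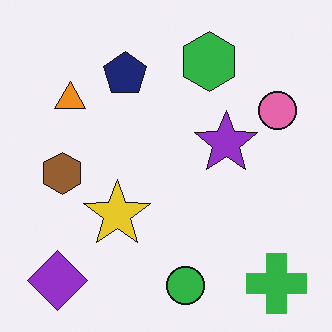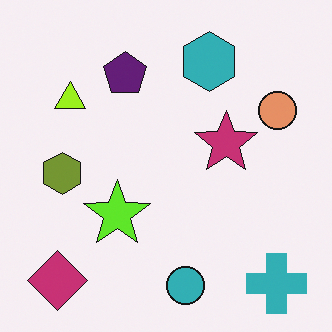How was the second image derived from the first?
Hue-shifted slightly.

Every shape's color has rotated by the same amount around the hue wheel — a uniform hue shift.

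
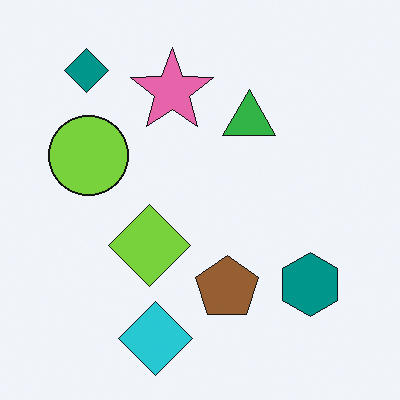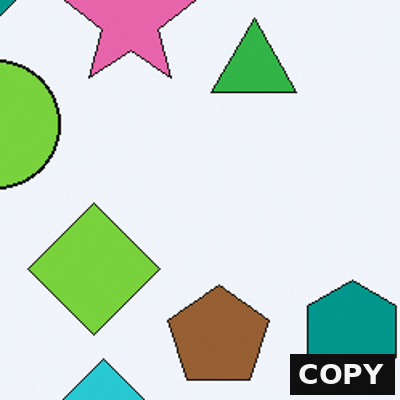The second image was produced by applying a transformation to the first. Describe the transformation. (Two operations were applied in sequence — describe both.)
This is the original image cropped slightly and scaled back up, then watermarked with the text "COPY" in the lower-right corner.

The visible shapes are larger and the field of view is narrower; shapes near the original edges may be partly or wholly outside the frame — a crop-and-rescale. A dark label reading "COPY" appears in the lower-right corner.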